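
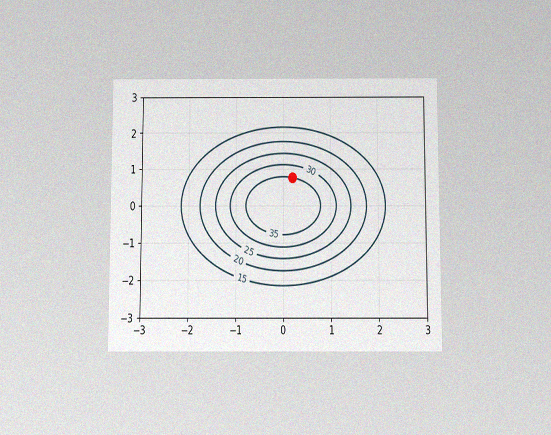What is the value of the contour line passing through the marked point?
The chart is viewed slightly from below, with some photo noise. The marked point sits on the contour labelled 35.

35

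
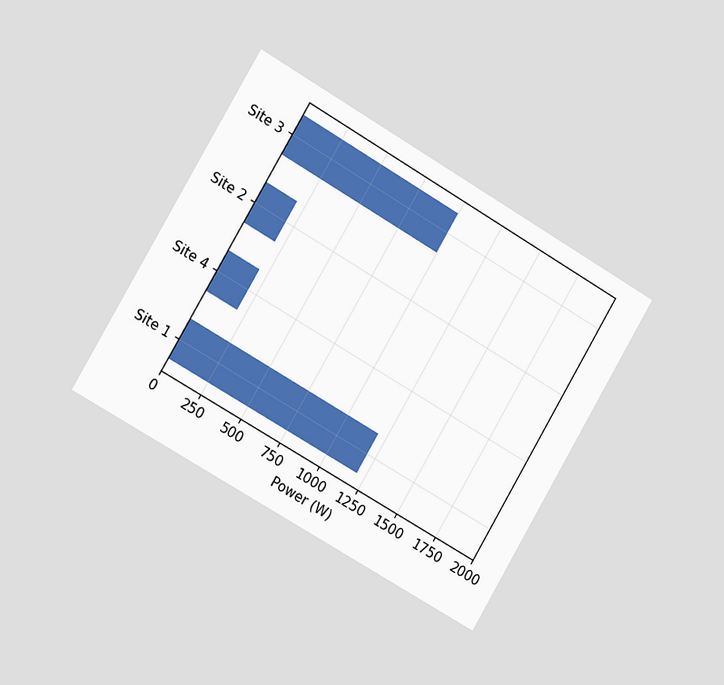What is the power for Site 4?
200W

The chart is tilted about 30° clockwise and viewed slightly from the left. Reading along the chart's x-axis, the Site 4 bar reaches 200W.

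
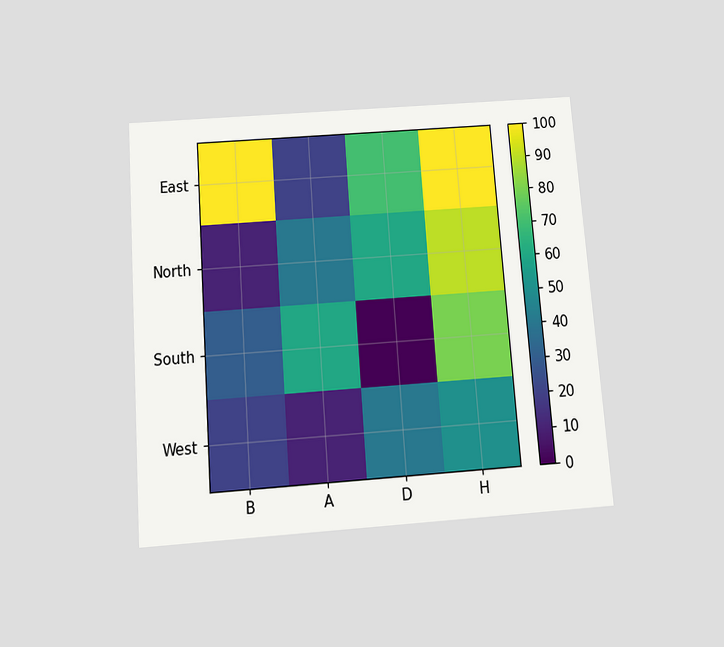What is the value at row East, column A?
20

The chart is tilted about 4° counter-clockwise and viewed slightly from below. Matching cell (East, A) against the colorbar gives 20.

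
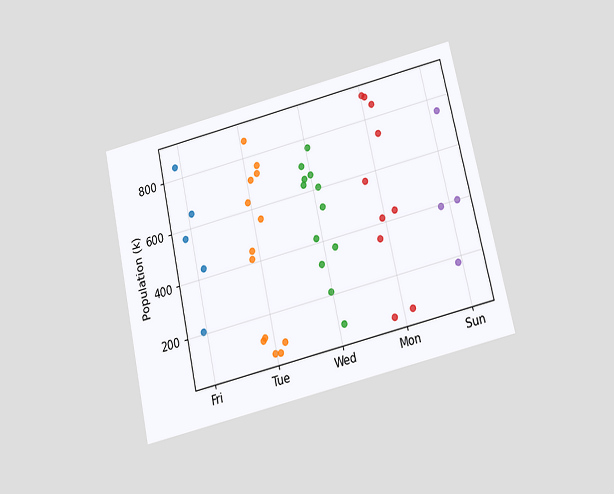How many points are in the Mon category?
The chart is tilted about 13° counter-clockwise and viewed slightly from below. Counting the markers in the Mon column gives 10.

10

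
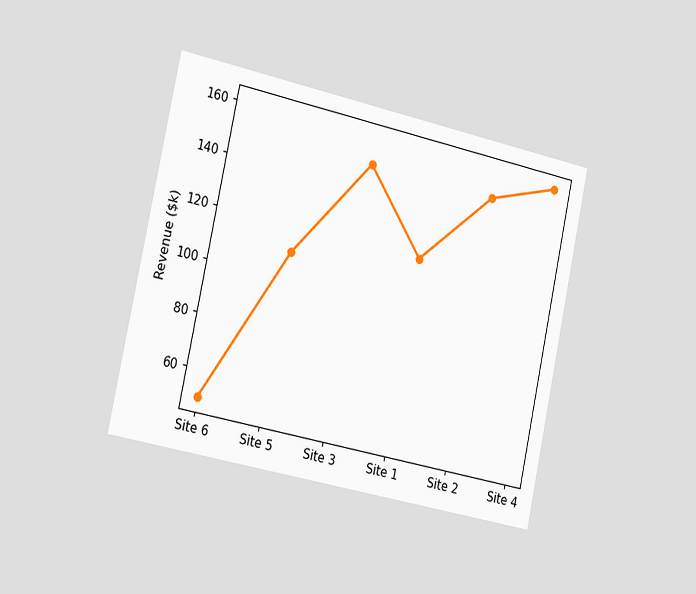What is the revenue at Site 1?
$120k

The chart is tilted about 12° clockwise and viewed slightly from the left. At Site 1, the line is at $120k.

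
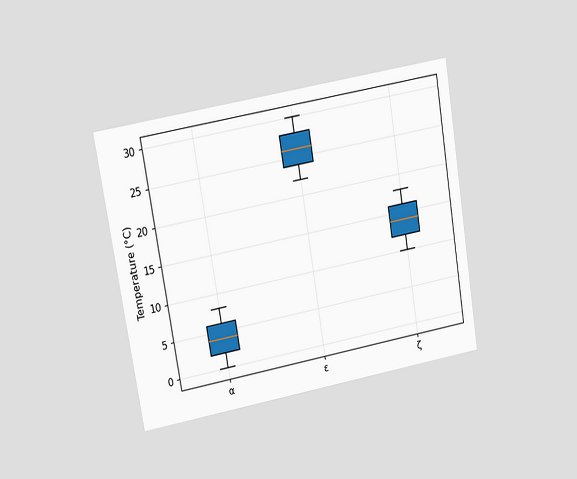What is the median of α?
The chart is tilted about 9° counter-clockwise and viewed at a slight angle. The median line in the α box sits at 4°C.

4°C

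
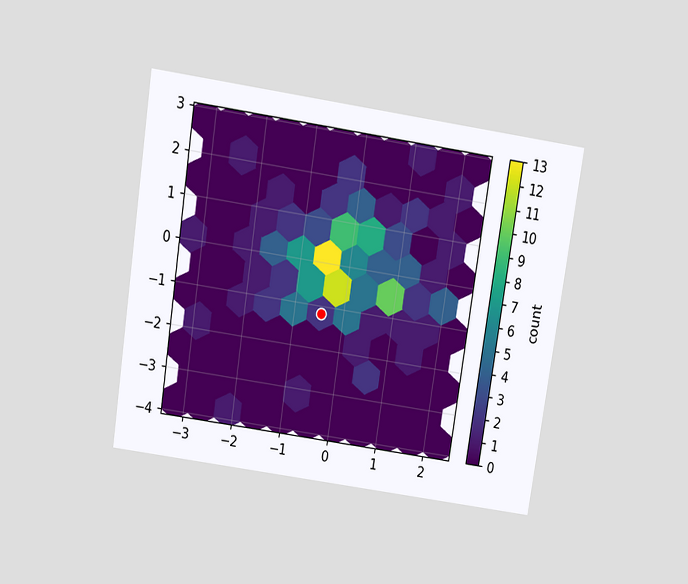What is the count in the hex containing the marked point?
2

The chart is tilted about 9° clockwise and viewed slightly from above. The marked hex reads 2 on the colorbar.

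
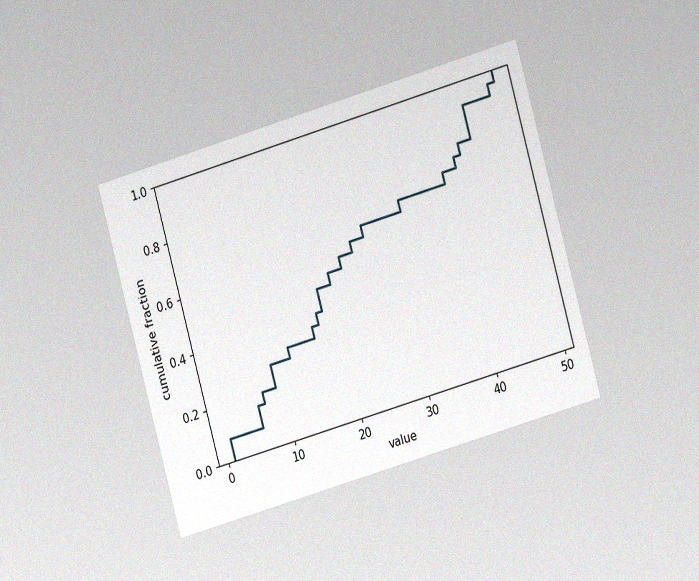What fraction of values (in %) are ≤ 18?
The chart is tilted about 16° counter-clockwise and viewed slightly from the right, with some photo noise. At x=18 the ECDF step is at 48%.

48%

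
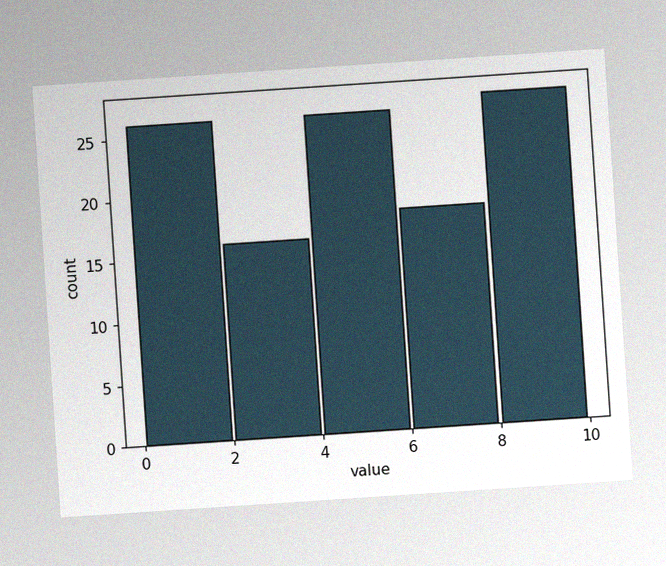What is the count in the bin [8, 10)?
The chart is tilted about 4° counter-clockwise, with some photo noise. The [8, 10) bin has height 27.

27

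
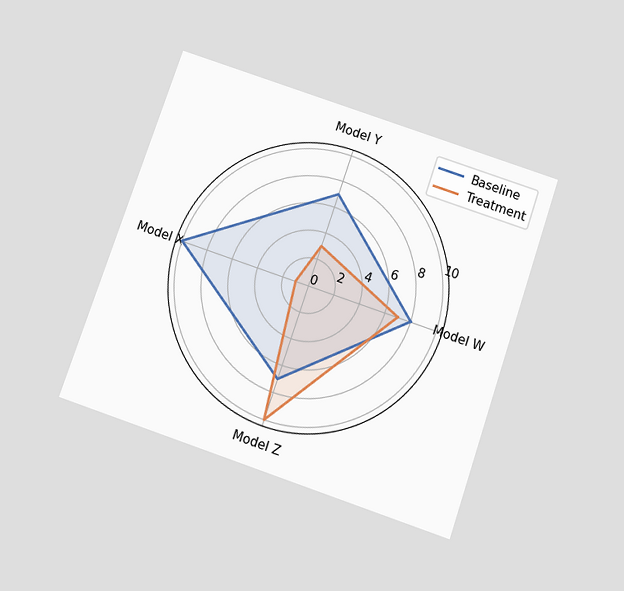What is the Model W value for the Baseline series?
8

The chart is tilted about 19° clockwise and viewed slightly from below. On the Model W axis, Baseline reaches 8.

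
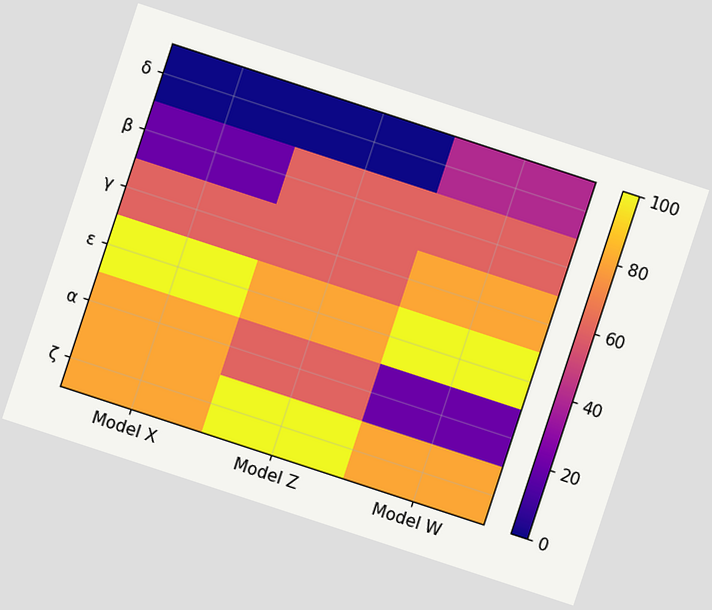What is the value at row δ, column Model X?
0

The chart is tilted about 18° clockwise. Matching cell (δ, Model X) against the colorbar gives 0.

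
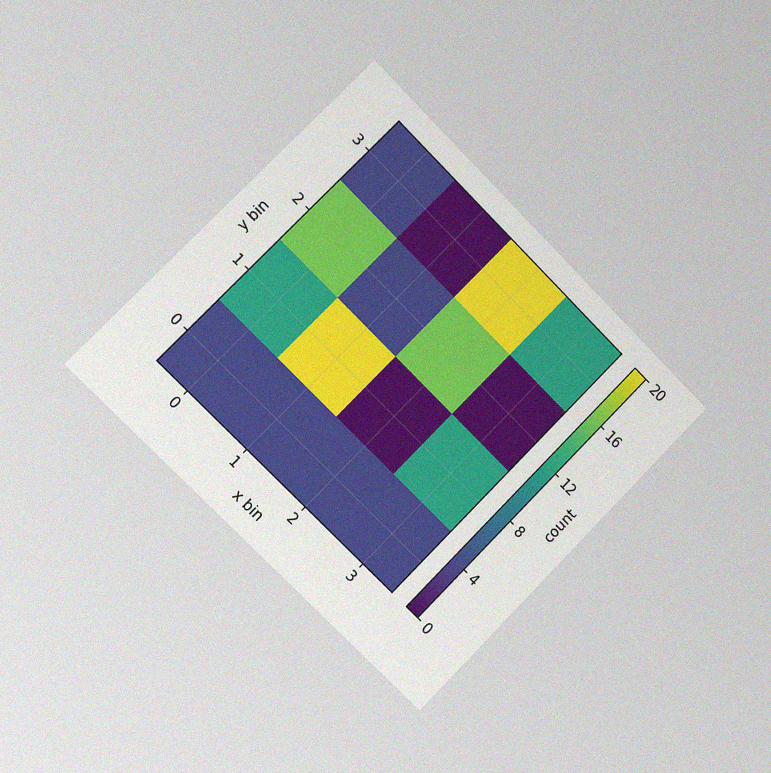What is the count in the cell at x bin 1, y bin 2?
The chart is tilted about 45° clockwise and viewed slightly from the left, with some photo noise. Matching the cell (1, 2) against the colorbar gives 4.

4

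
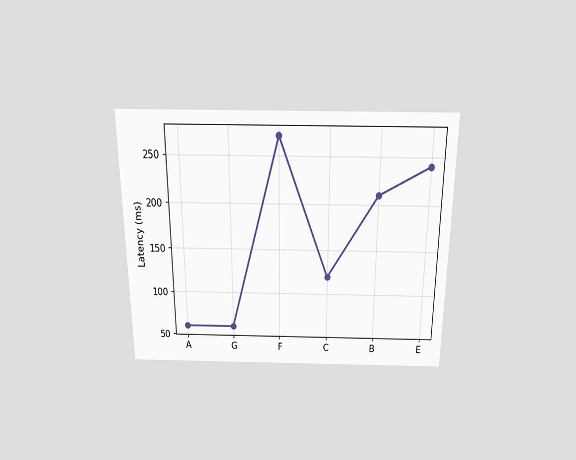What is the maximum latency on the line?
The chart is viewed slightly from above. The highest point is at F, and reading across to the y-axis gives 270ms.

270ms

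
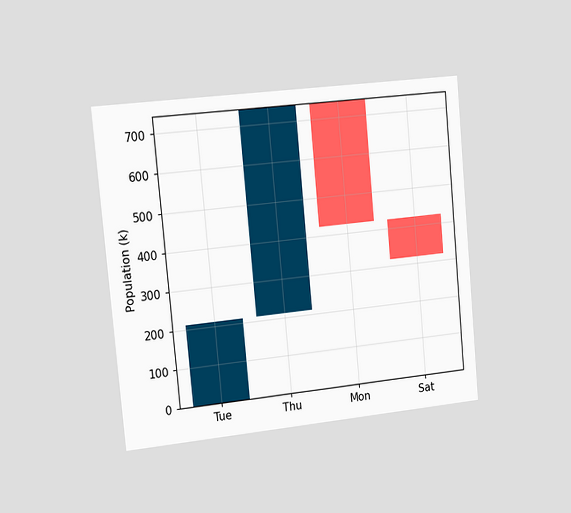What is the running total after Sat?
The chart is tilted about 5° counter-clockwise and viewed slightly from the left. After Sat the running total reaches 318k.

318k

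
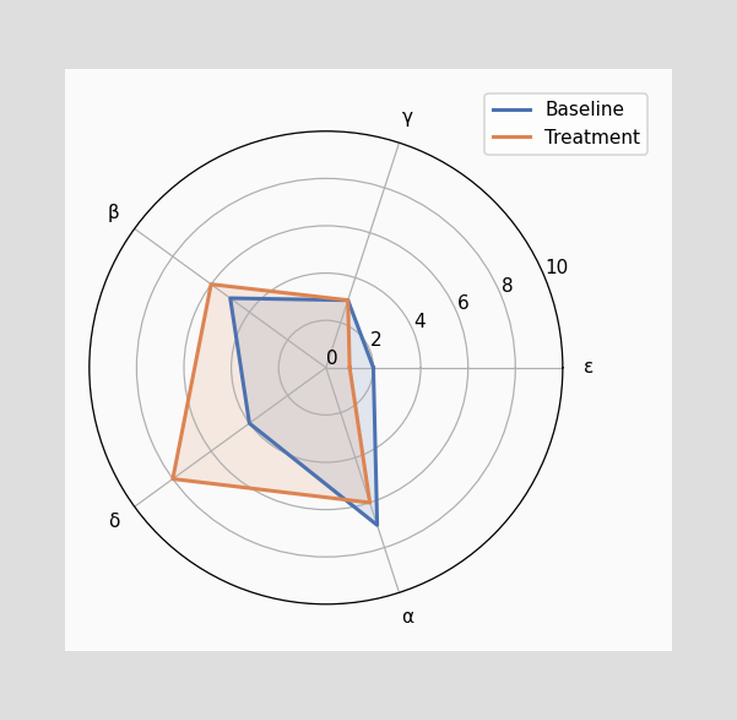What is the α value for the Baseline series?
On the α axis, Baseline reaches 7.

7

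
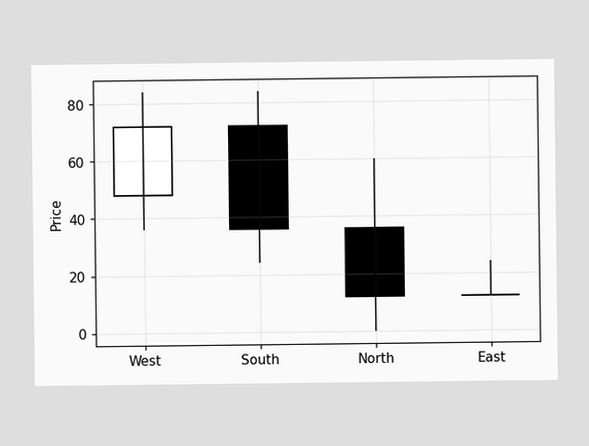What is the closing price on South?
The South candle closes at 36.

36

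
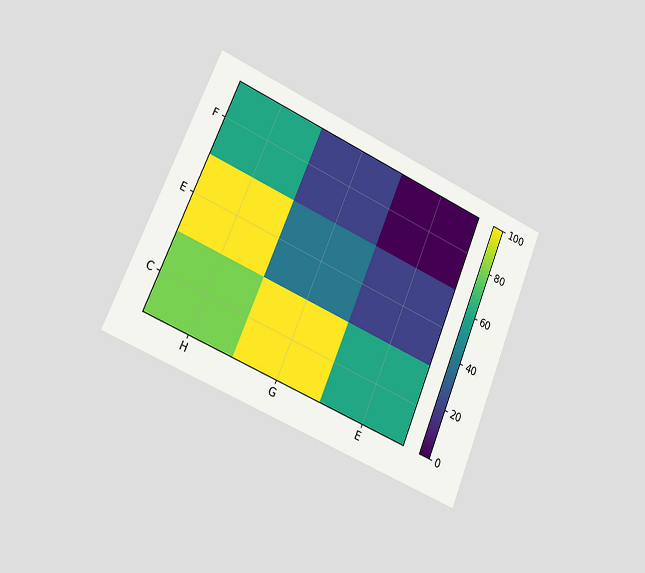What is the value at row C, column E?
The chart is tilted about 23° clockwise and viewed slightly from the left. Matching cell (C, E) against the colorbar gives 60.

60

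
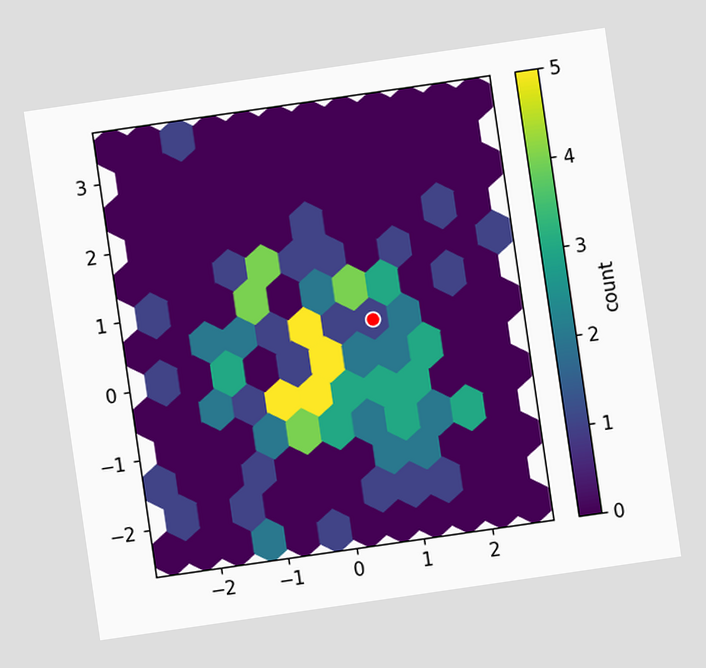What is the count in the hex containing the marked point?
The chart is tilted about 8° counter-clockwise. The marked hex reads 1 on the colorbar.

1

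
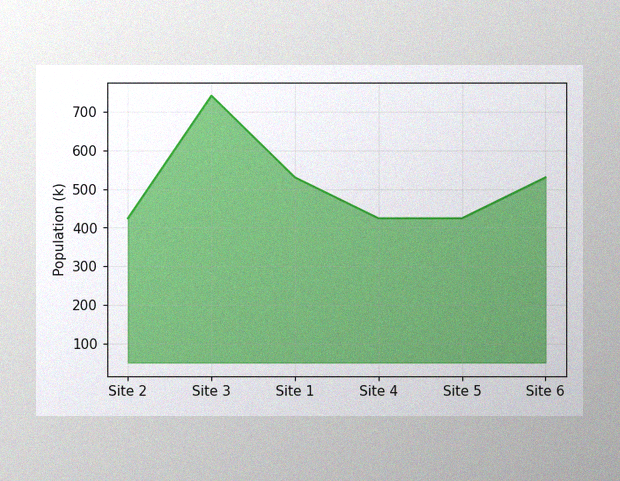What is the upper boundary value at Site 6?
The image has some photo noise and uneven lighting. At Site 6 the upper boundary is at 530k.

530k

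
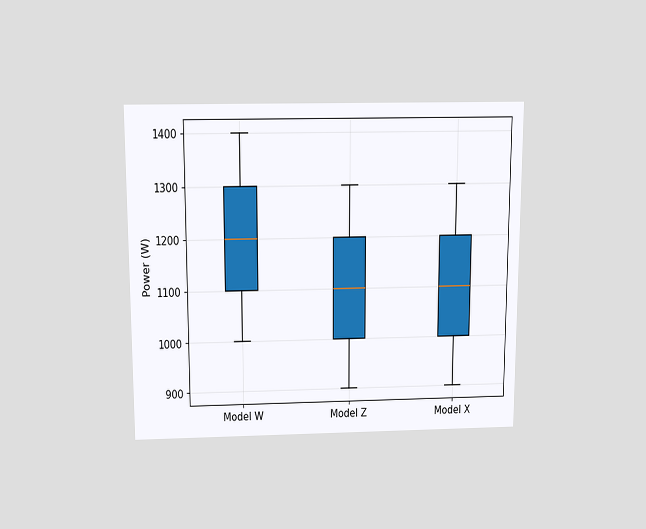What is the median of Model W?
The chart is viewed slightly from above. The median line in the Model W box sits at 1200W.

1200W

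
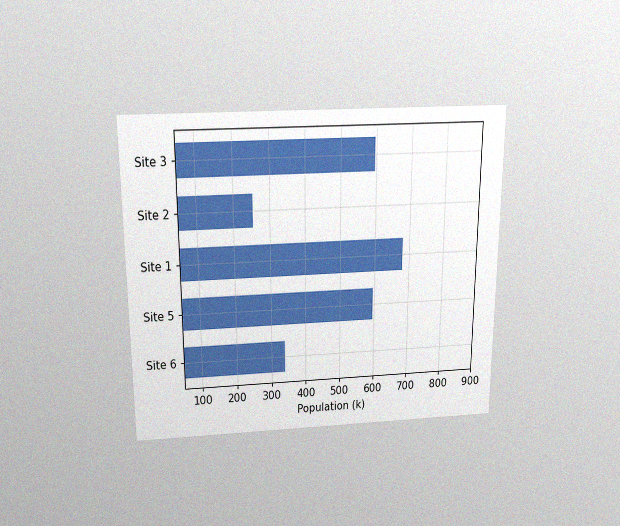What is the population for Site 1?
680k

The chart is viewed slightly from above, with some photo noise. Reading along the chart's x-axis, the Site 1 bar reaches 680k.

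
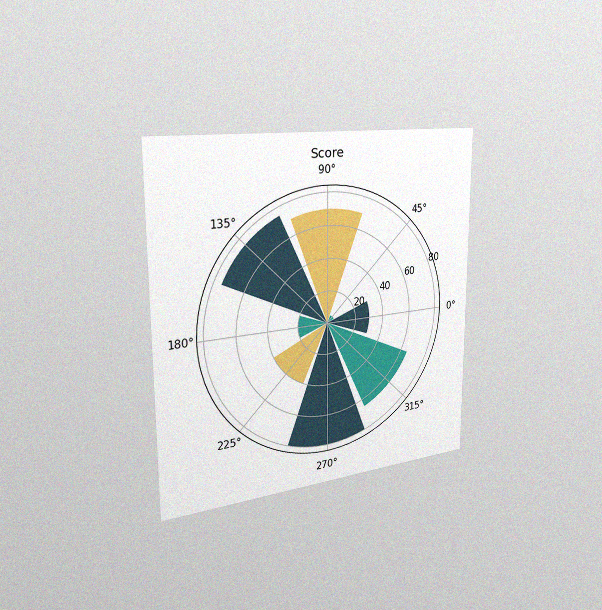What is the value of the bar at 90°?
The chart is viewed slightly from the left, with some photo noise. The bar at 90° reaches 70 on the radial axis.

70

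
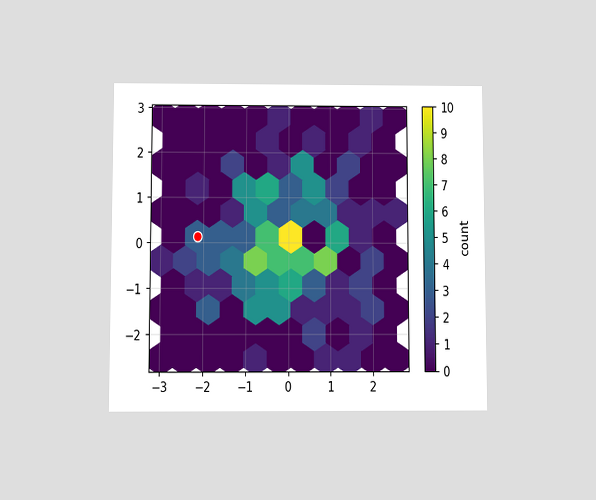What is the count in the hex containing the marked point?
The chart is viewed at a slight angle. The marked hex reads 3 on the colorbar.

3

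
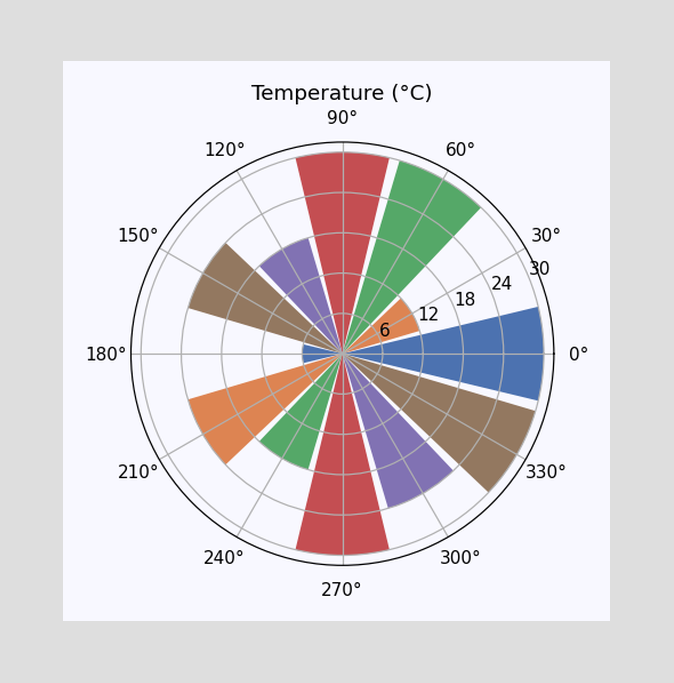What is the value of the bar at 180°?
The bar at 180° reaches 6°C on the radial axis.

6°C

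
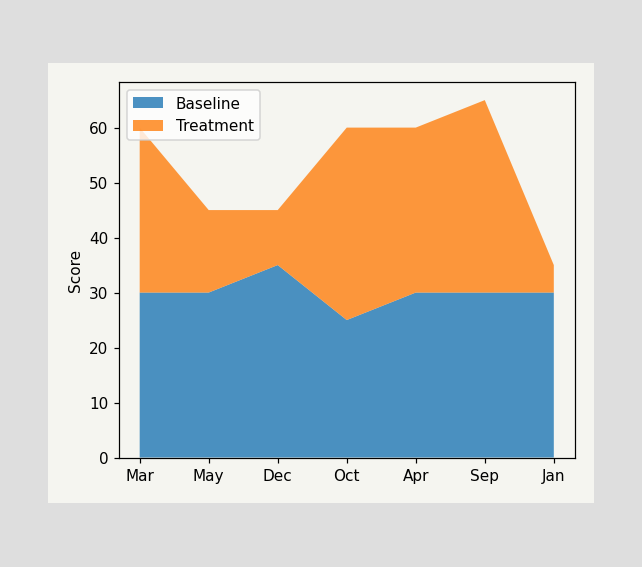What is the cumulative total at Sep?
The stacked total at Sep reaches 65.

65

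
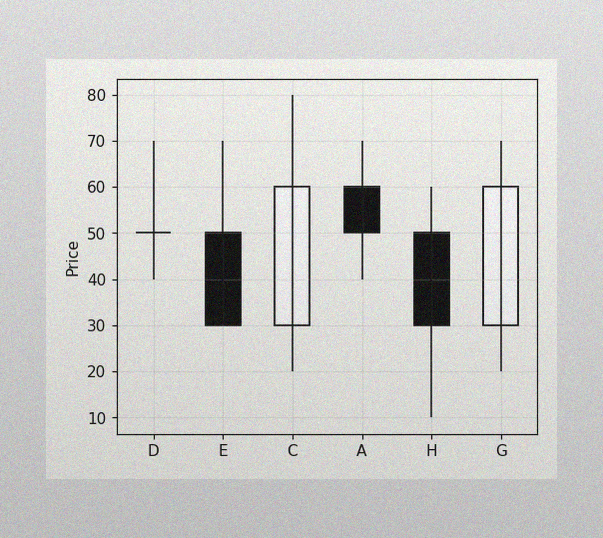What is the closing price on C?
The image has some photo noise and uneven lighting. The C candle closes at 60.

60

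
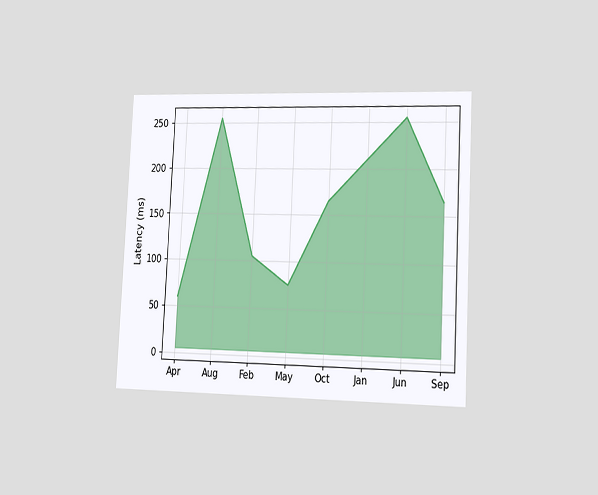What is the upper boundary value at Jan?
210ms

The chart is tilted about 3° clockwise and viewed slightly from the right. At Jan the upper boundary is at 210ms.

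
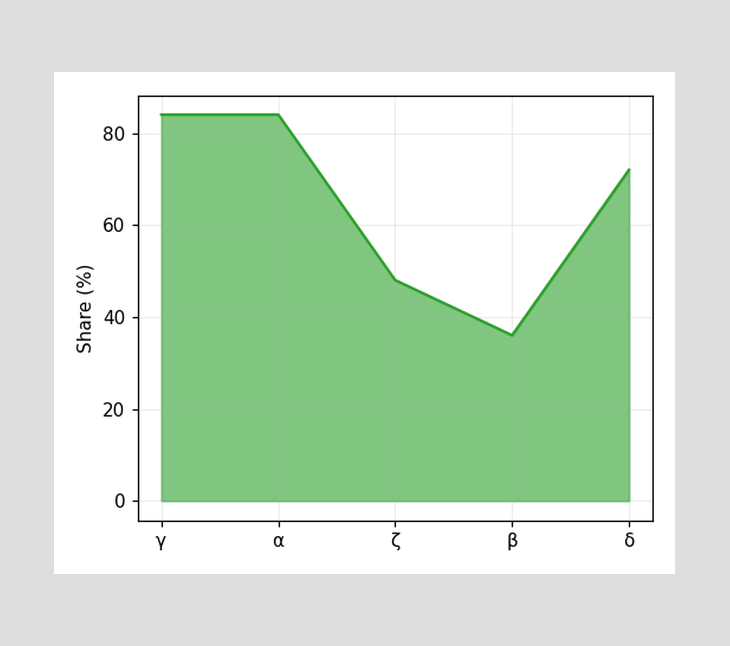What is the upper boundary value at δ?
At δ the upper boundary is at 72%.

72%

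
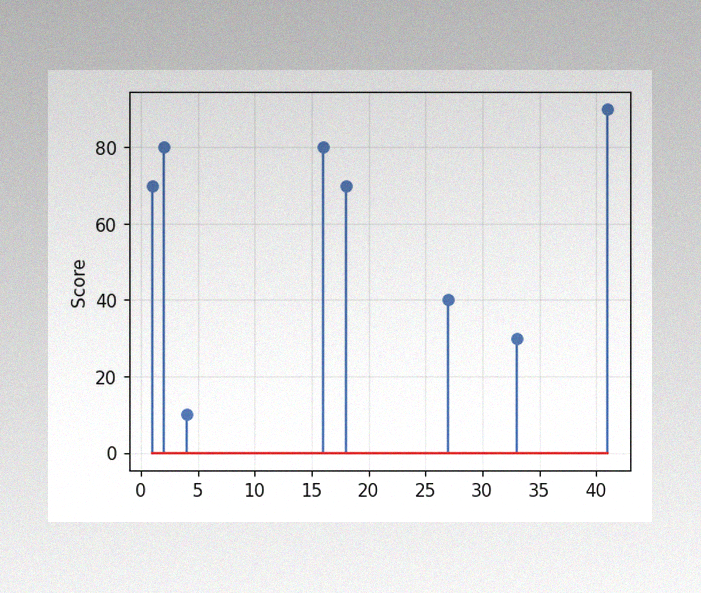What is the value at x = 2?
80

The image has some photo noise and uneven lighting. The stem at x=2 reaches 80.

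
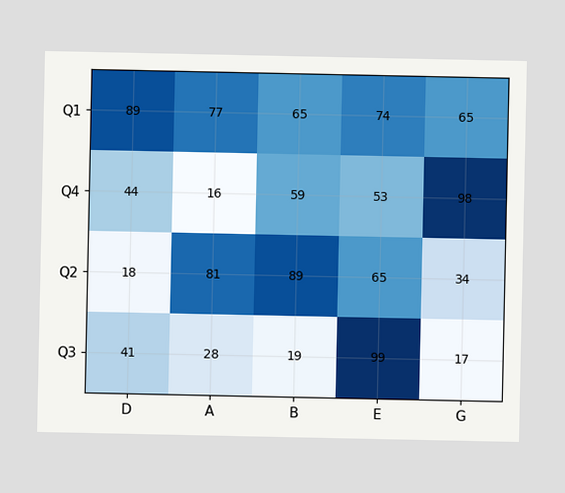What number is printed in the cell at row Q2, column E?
The (Q2, E) cell reads 65.

65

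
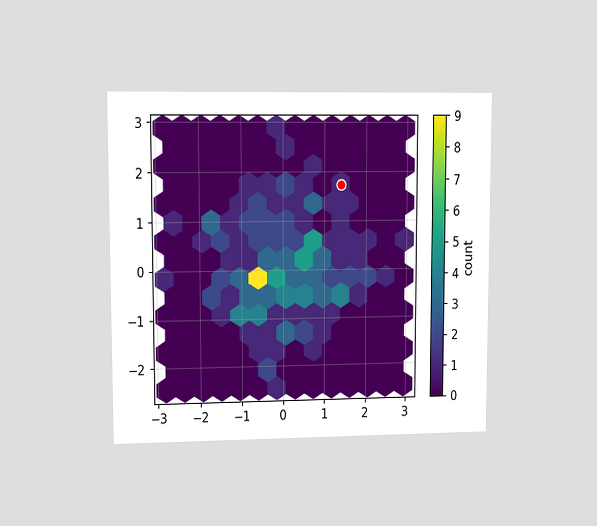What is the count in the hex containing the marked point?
1

The chart is viewed at a slight angle. The marked hex reads 1 on the colorbar.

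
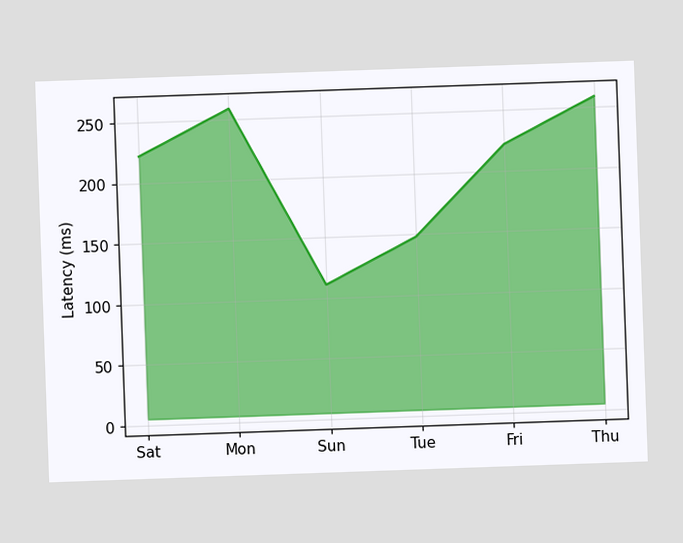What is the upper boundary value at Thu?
The chart is tilted about 2° counter-clockwise. At Thu the upper boundary is at 259ms.

259ms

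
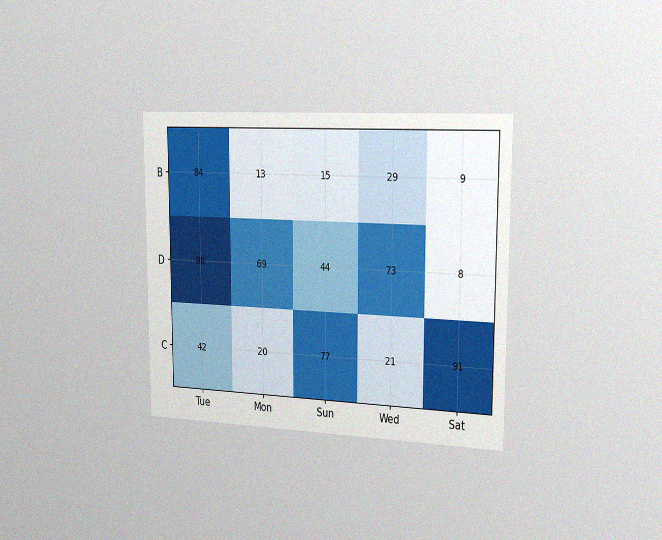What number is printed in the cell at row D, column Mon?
69

The chart is viewed slightly from the right, with some photo noise. The (D, Mon) cell reads 69.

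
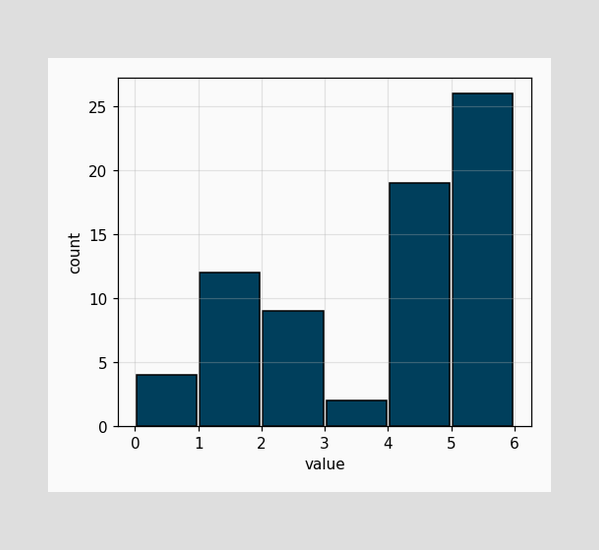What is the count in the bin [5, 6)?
26

The [5, 6) bin has height 26.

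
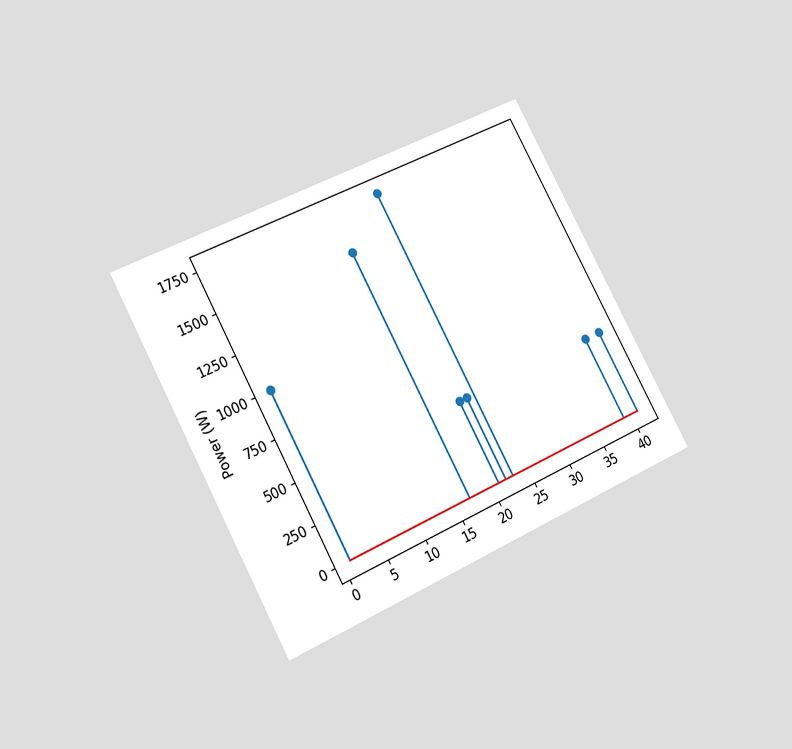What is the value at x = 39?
500W

The chart is tilted about 28° counter-clockwise and viewed at a slight angle. The stem at x=39 reaches 500W.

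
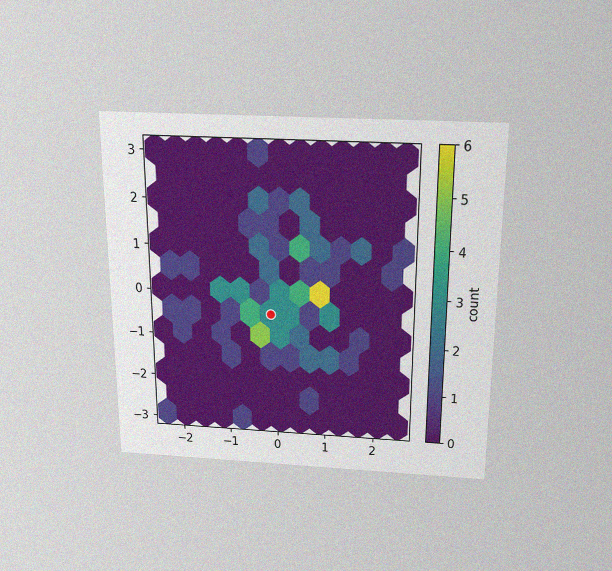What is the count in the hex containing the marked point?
3

The chart is viewed slightly from above, with some photo noise. The marked hex reads 3 on the colorbar.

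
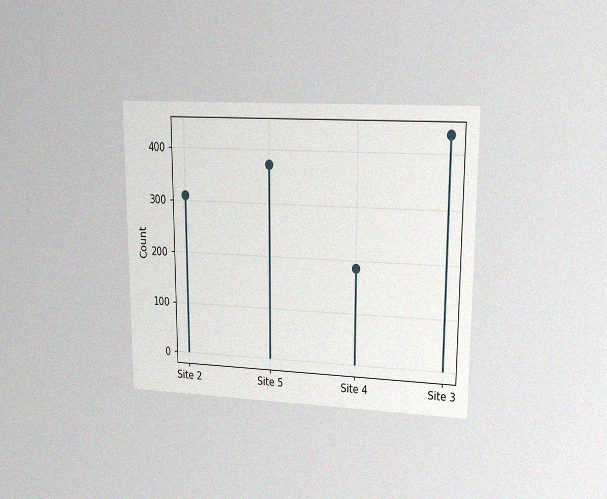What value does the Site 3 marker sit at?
434

The chart is viewed at a slight angle, with some photo noise. The Site 3 marker sits at 434.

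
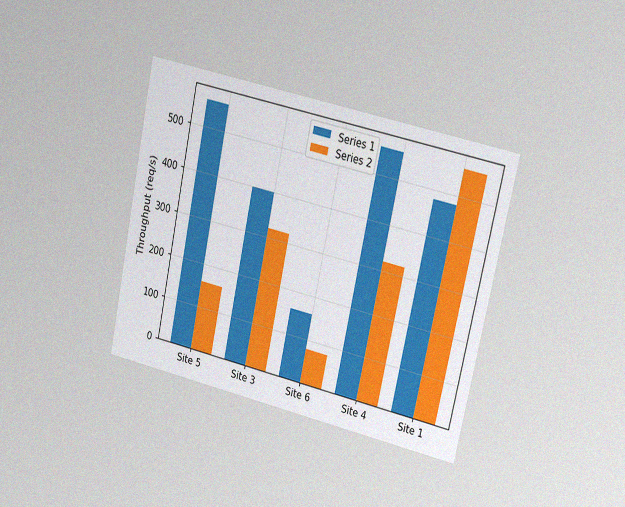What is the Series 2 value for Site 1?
560req/s

The chart is tilted about 12° clockwise and viewed at a slight angle, with some photo noise. The Series 2 bar at Site 1 reaches 560req/s on the y-axis.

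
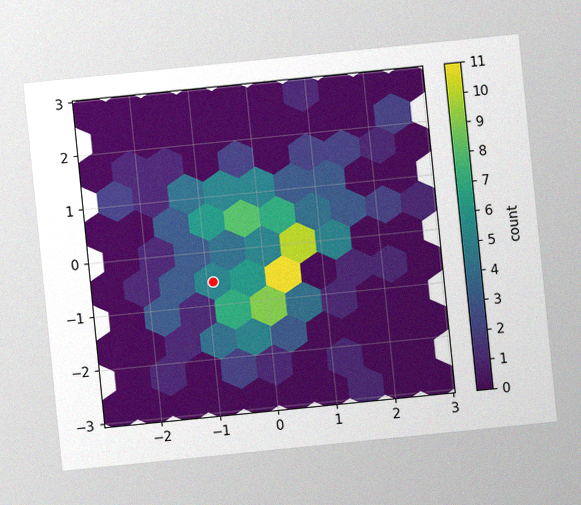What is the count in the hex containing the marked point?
5

The chart is tilted about 6° counter-clockwise, with some photo noise. The marked hex reads 5 on the colorbar.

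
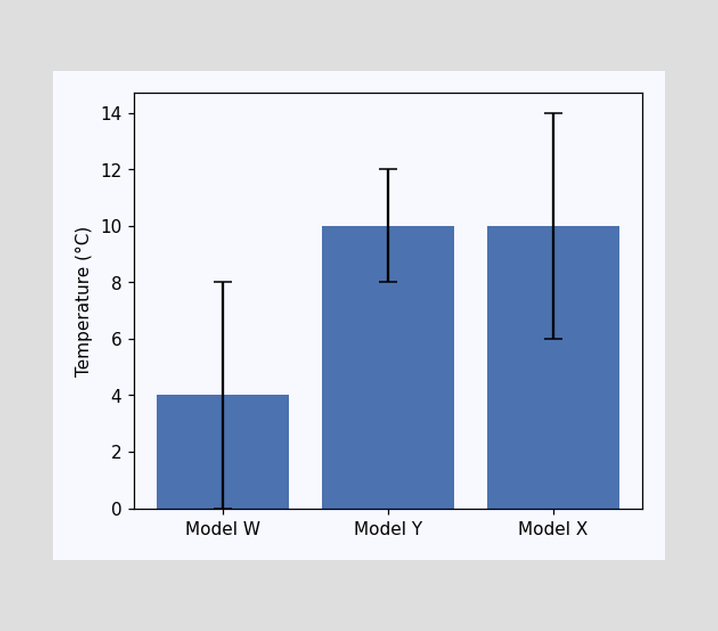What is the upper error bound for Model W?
The Model W bar's upper whisker reaches 8°C.

8°C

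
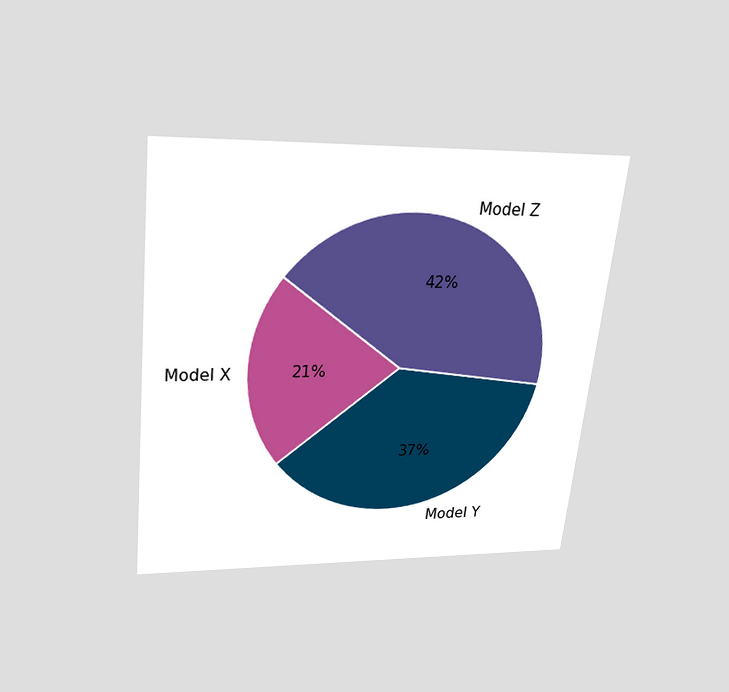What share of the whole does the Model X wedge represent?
21%

The chart is tilted about 6° clockwise and viewed slightly from above. The Model X slice takes up 21% of the pie.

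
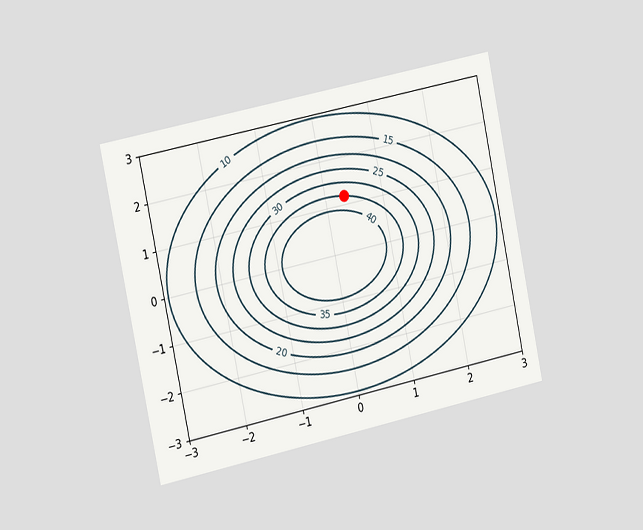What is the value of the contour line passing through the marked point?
35

The chart is tilted about 12° counter-clockwise and viewed slightly from the left. The marked point sits on the contour labelled 35.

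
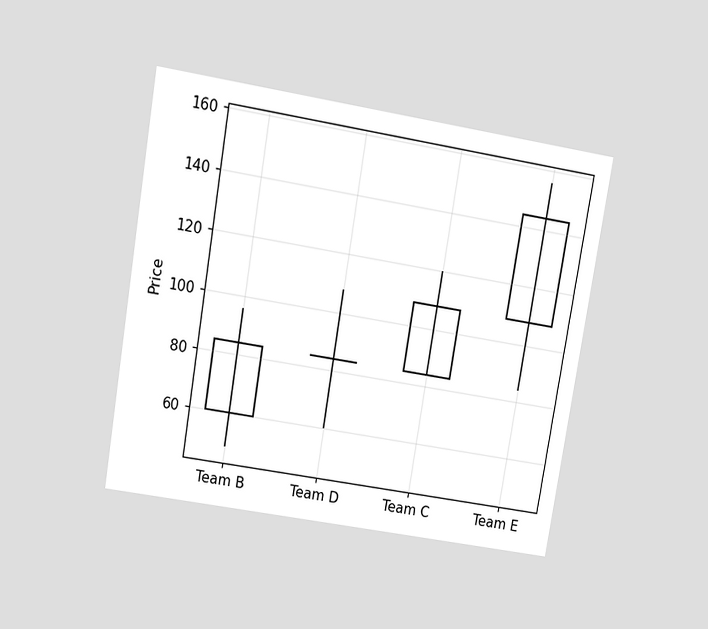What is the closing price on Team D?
The chart is tilted about 9° clockwise and viewed at a slight angle. The Team D candle closes at 84.

84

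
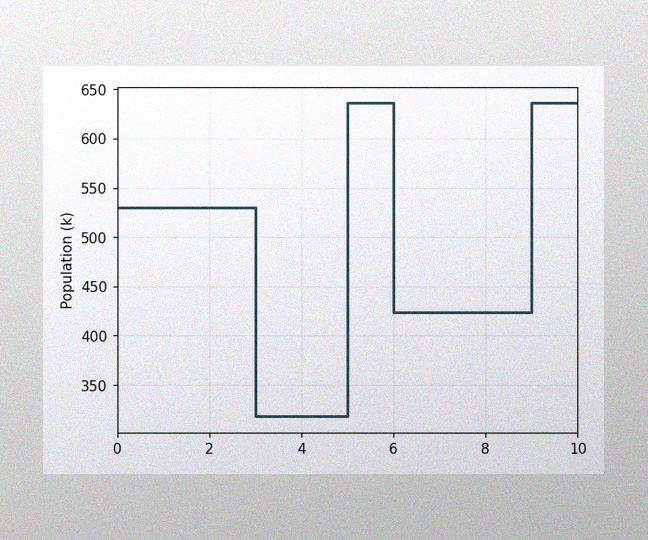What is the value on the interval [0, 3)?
530k

The image has some photo noise and uneven lighting. On [0, 3) the step sits at 530k.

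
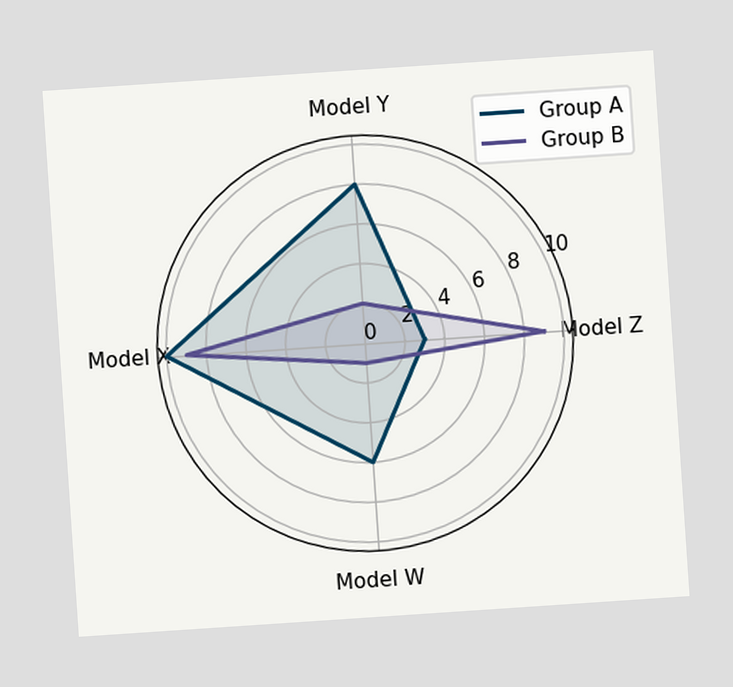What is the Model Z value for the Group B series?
9

The chart is tilted about 4° counter-clockwise. On the Model Z axis, Group B reaches 9.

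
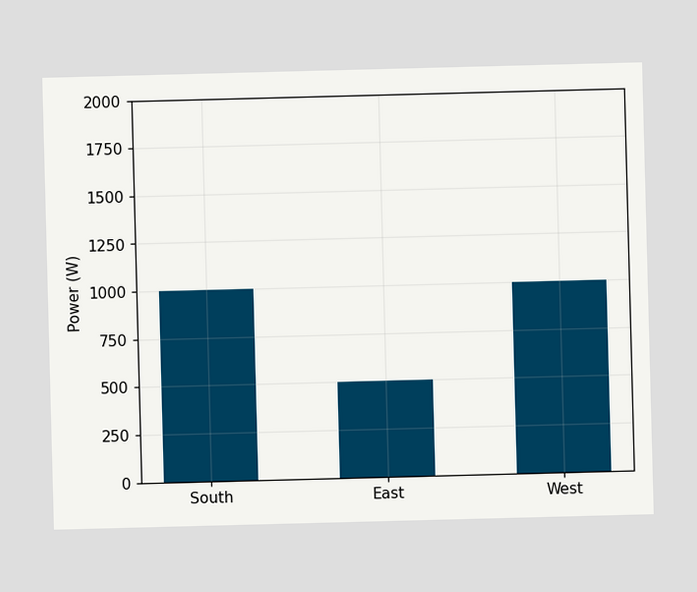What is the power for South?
1000W

Reading along the chart's y-axis, the South bar reaches 1000W.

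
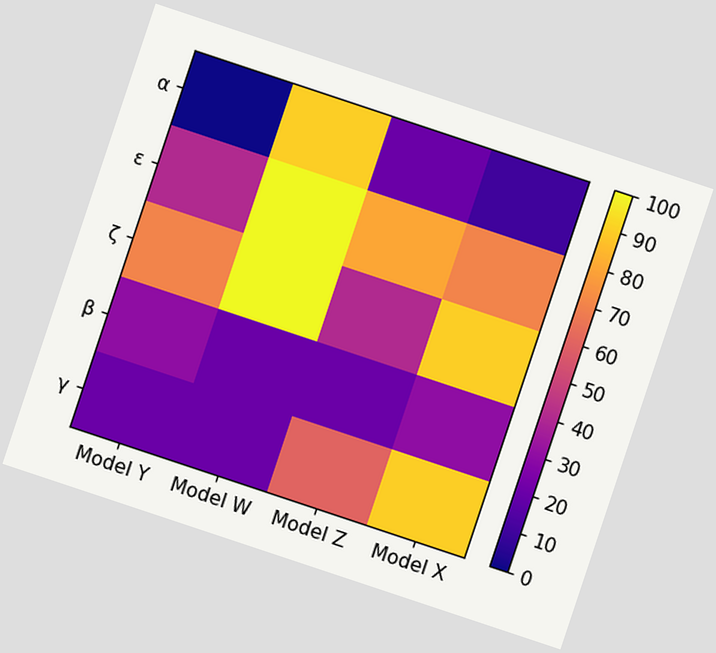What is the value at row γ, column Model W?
20

The chart is tilted about 18° clockwise. Matching cell (γ, Model W) against the colorbar gives 20.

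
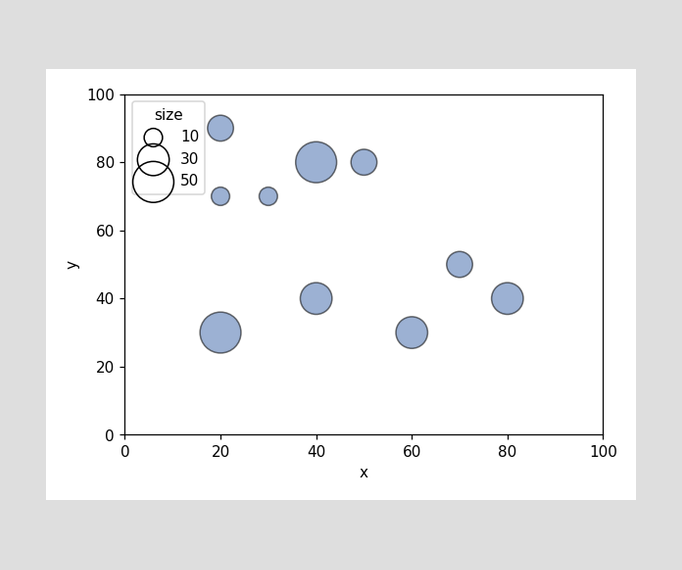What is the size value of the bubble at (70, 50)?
20

Matching the bubble at (70, 50) against the size legend gives 20.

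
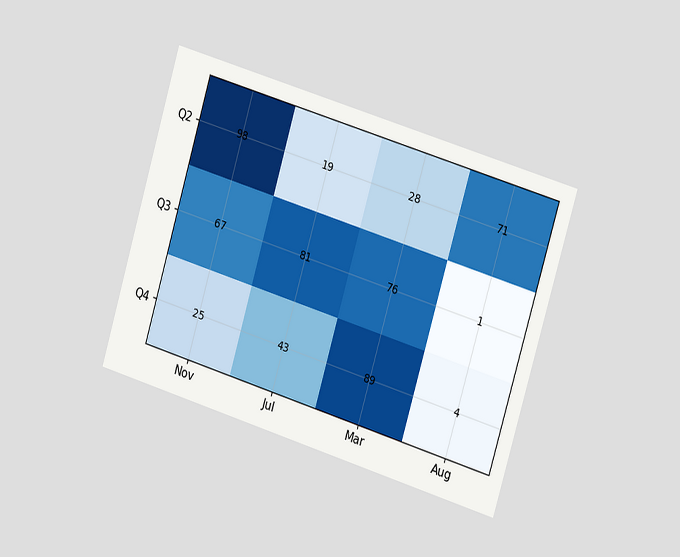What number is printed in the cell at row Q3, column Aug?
The chart is tilted about 17° clockwise and viewed slightly from the right. The (Q3, Aug) cell reads 1.

1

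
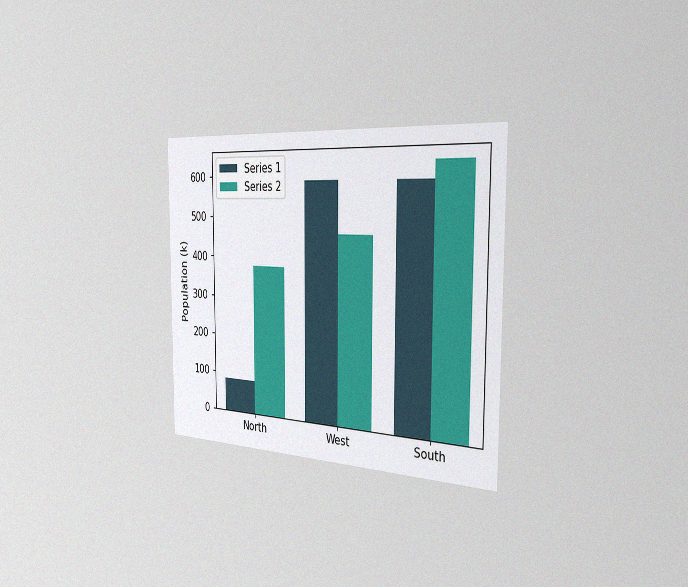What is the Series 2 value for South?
The chart is viewed slightly from the right, with some photo noise. The Series 2 bar at South reaches 630k on the y-axis.

630k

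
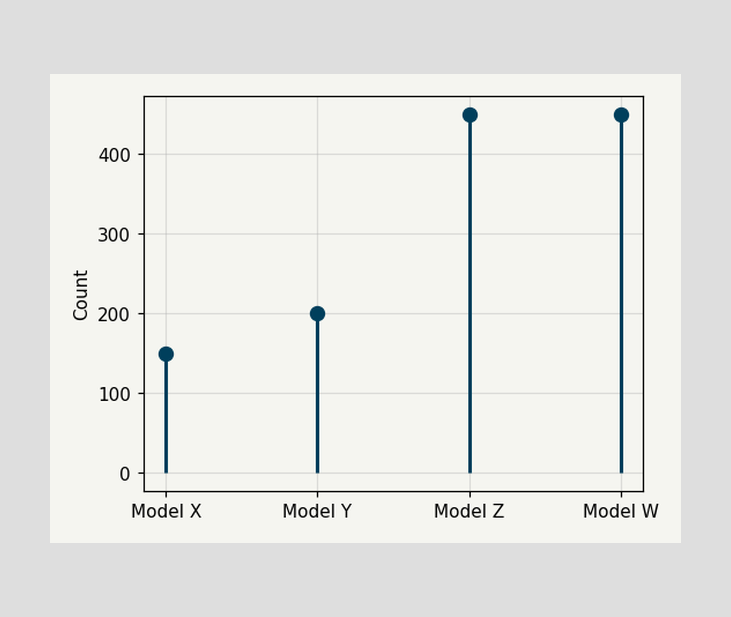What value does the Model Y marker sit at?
200

The Model Y marker sits at 200.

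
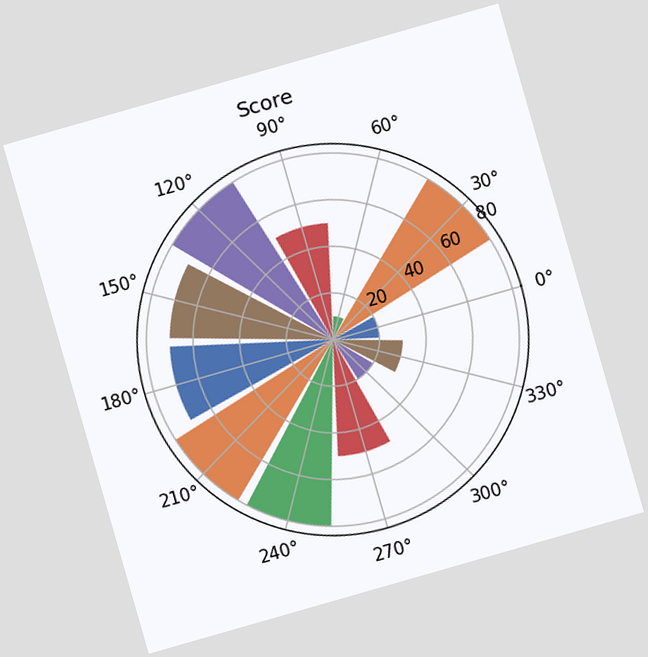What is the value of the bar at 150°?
70

The chart is tilted about 16° counter-clockwise. The bar at 150° reaches 70 on the radial axis.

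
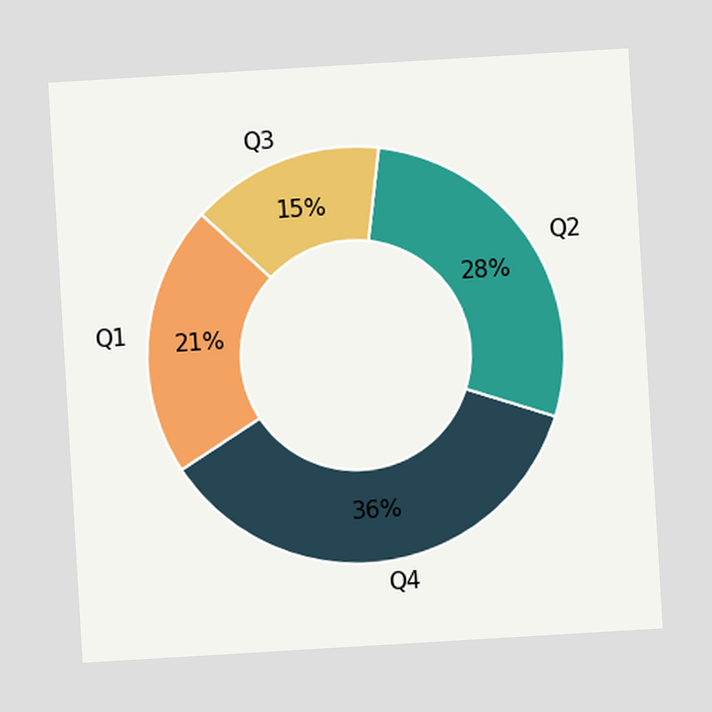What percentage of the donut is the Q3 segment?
The chart is tilted about 3° counter-clockwise. The Q3 segment takes up 15% of the ring.

15%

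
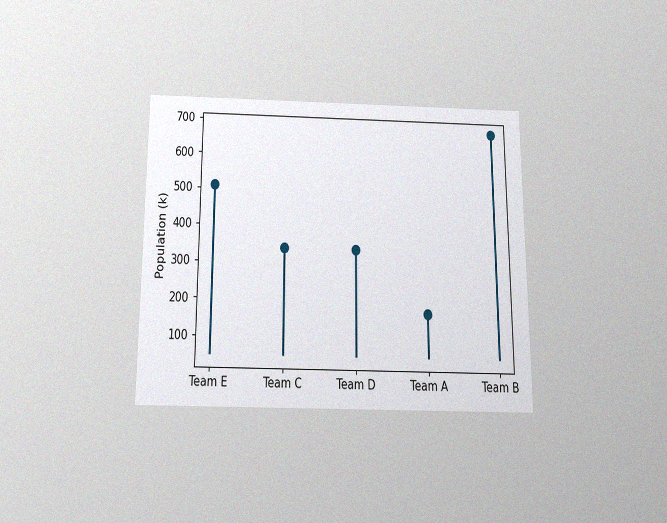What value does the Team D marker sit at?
The chart is viewed slightly from below, with some photo noise. The Team D marker sits at 340k.

340k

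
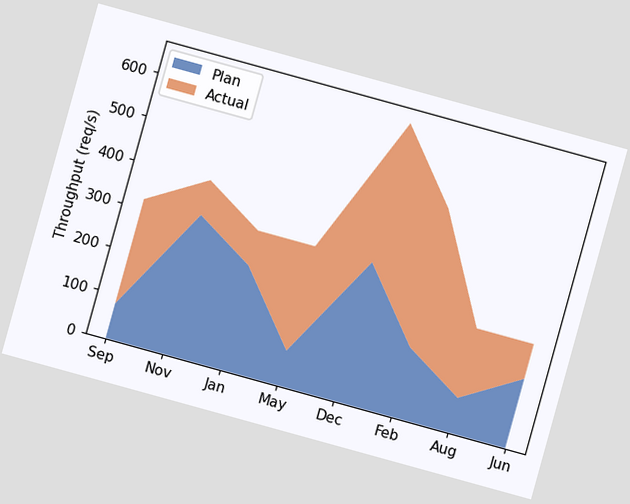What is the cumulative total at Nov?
400req/s

The chart is tilted about 15° clockwise. The stacked total at Nov reaches 400req/s.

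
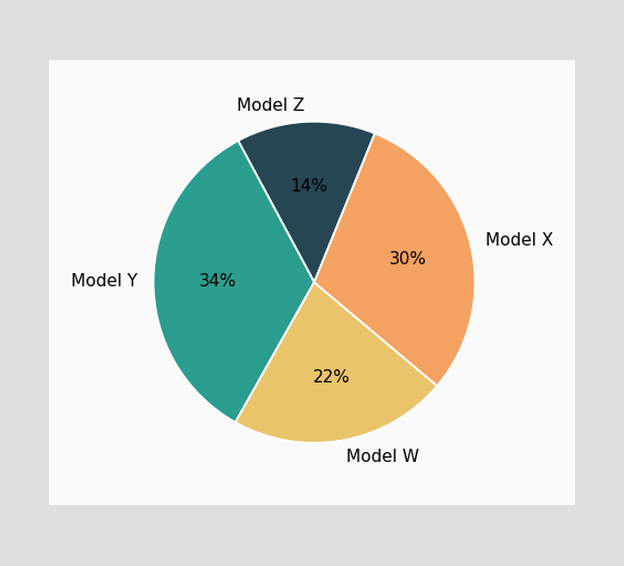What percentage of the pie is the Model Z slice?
14%

The Model Z slice takes up 14% of the pie.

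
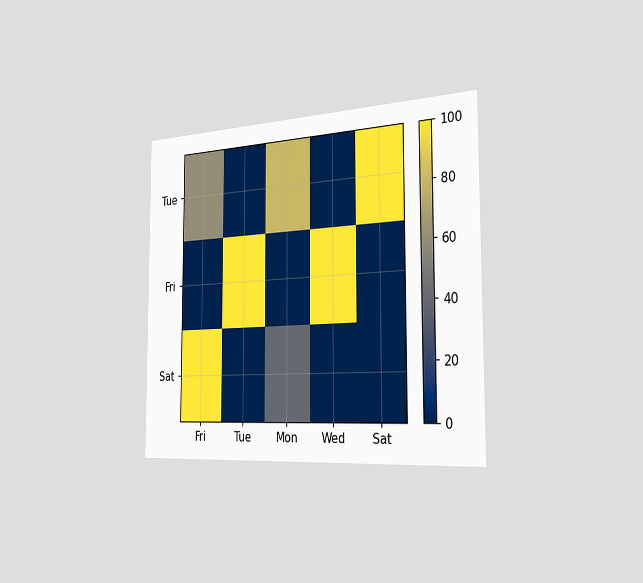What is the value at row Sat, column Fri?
The chart is viewed slightly from the right. Matching cell (Sat, Fri) against the colorbar gives 100.

100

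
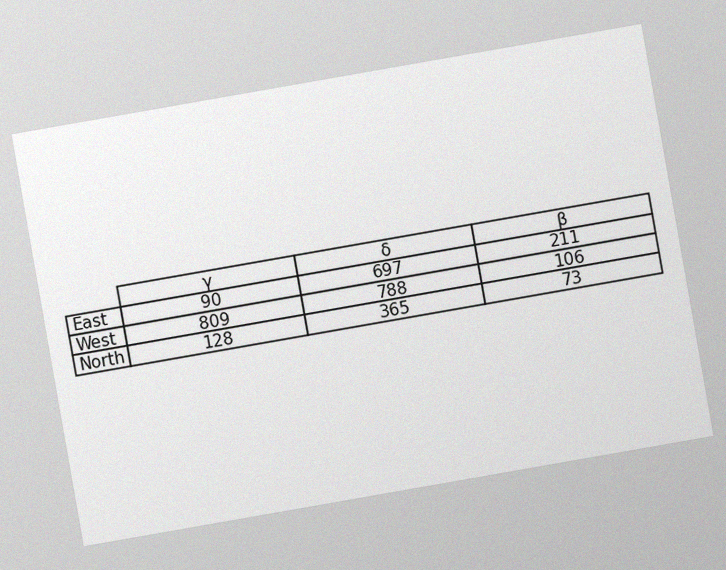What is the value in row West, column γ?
809

The chart is tilted about 10° counter-clockwise, with some photo noise. The (West, γ) cell reads 809.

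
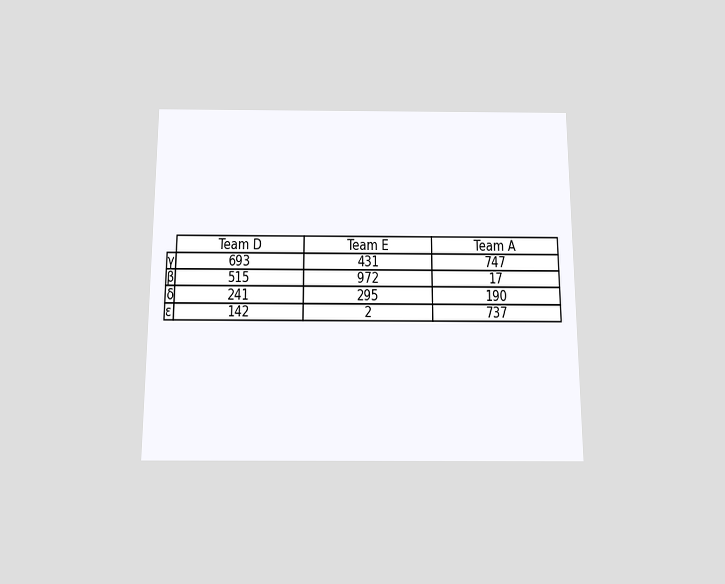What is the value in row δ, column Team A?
The chart is viewed slightly from below. The (δ, Team A) cell reads 190.

190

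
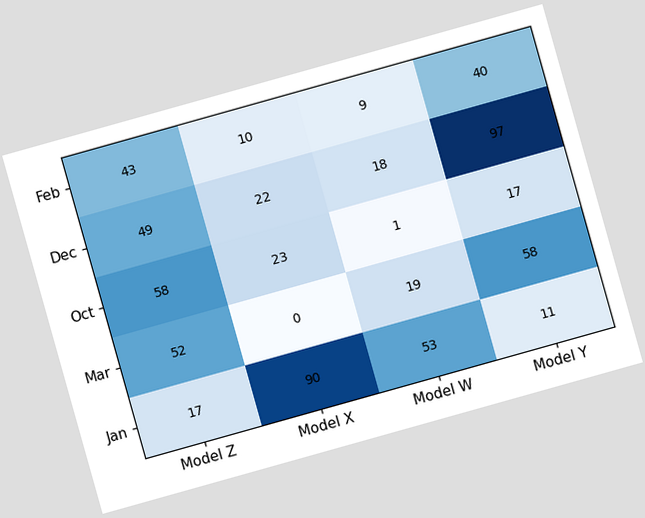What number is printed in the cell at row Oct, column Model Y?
17

The chart is tilted about 16° counter-clockwise. The (Oct, Model Y) cell reads 17.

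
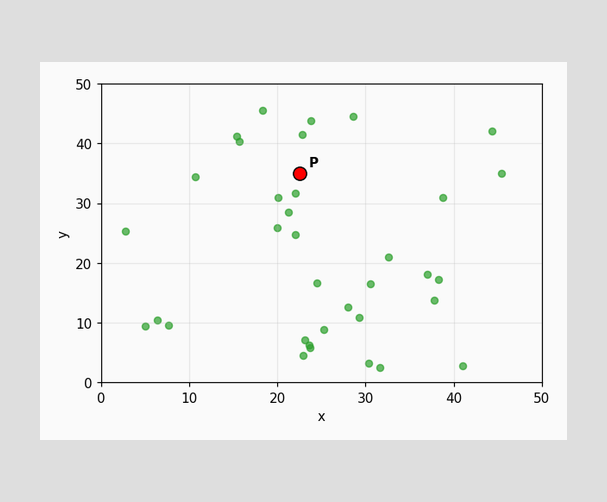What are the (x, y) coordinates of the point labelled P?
Following the gridlines from P to each axis, P sits at (22.5, 35).

(22.5, 35)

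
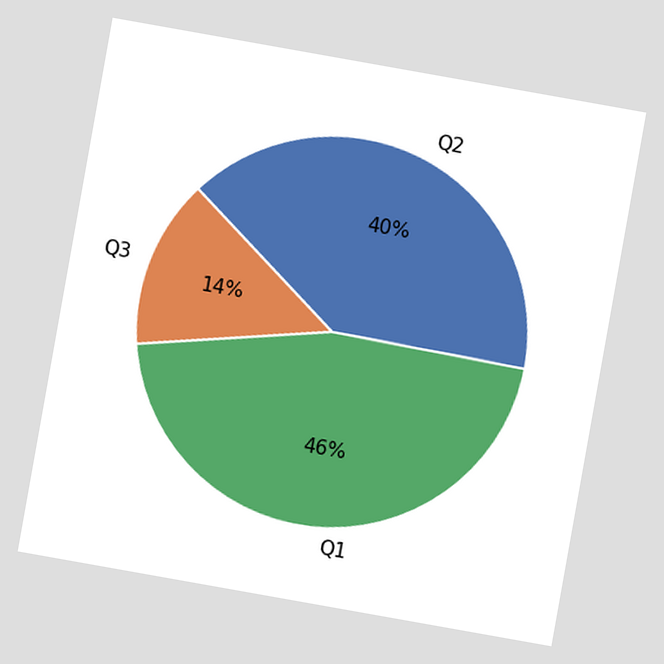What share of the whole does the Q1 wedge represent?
The chart is tilted about 10° clockwise. The Q1 slice takes up 46% of the pie.

46%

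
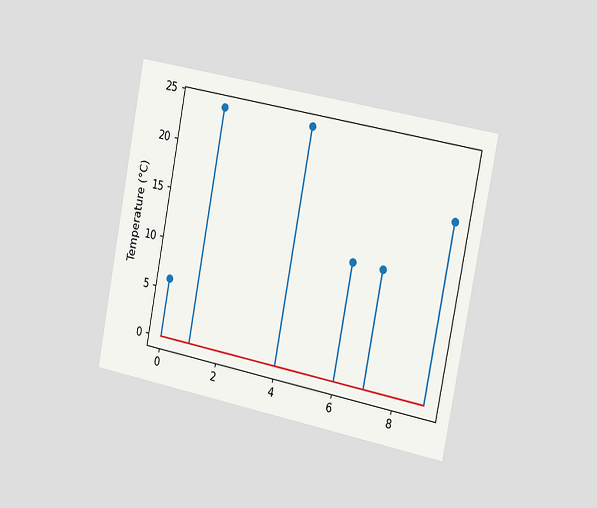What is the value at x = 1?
24°C

The chart is tilted about 11° clockwise and viewed slightly from the right. The stem at x=1 reaches 24°C.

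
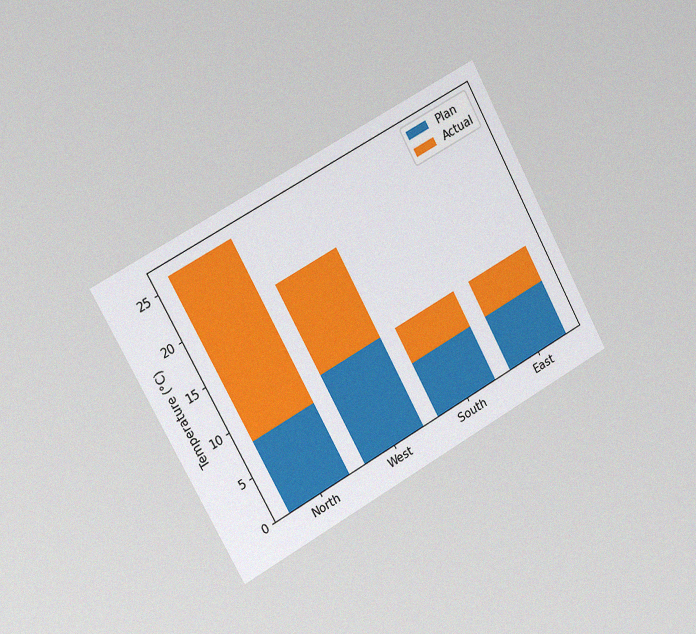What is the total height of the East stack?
The chart is tilted about 29° counter-clockwise and viewed slightly from the left, with some photo noise. The East stack's top reaches 10°C on the y-axis.

10°C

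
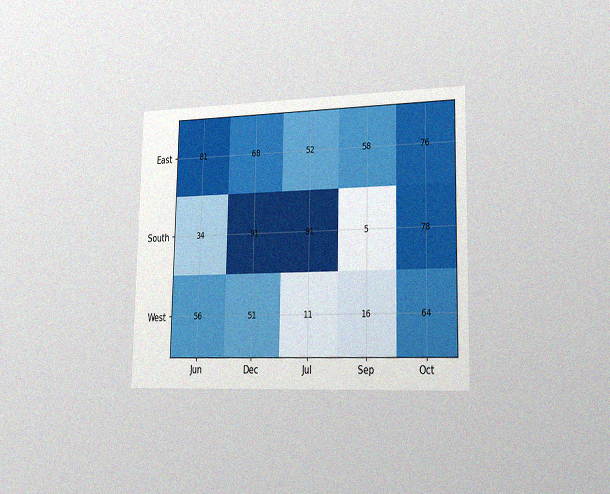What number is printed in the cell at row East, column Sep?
The chart is viewed slightly from the right, with some photo noise. The (East, Sep) cell reads 58.

58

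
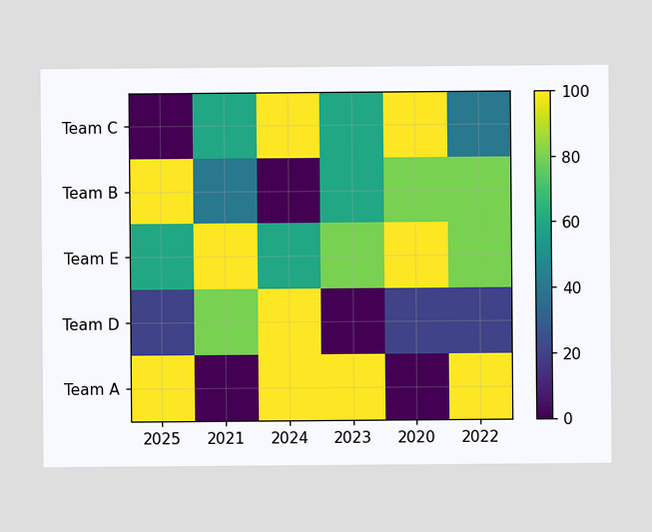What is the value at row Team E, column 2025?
60

Matching cell (Team E, 2025) against the colorbar gives 60.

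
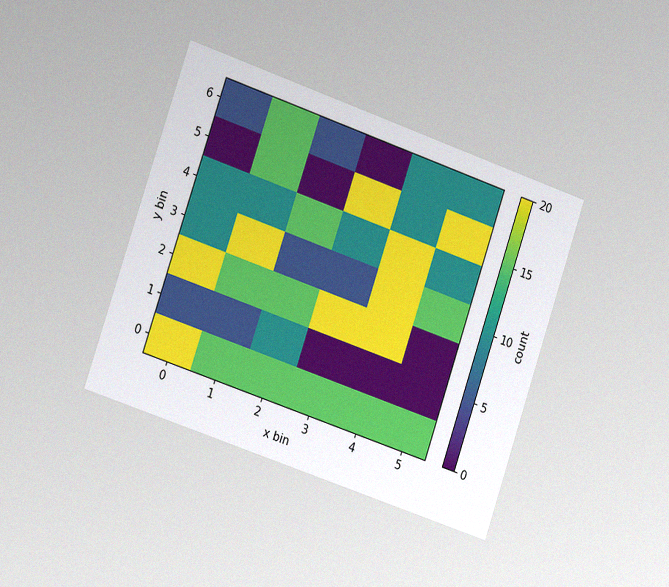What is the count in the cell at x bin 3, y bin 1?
The chart is tilted about 19° clockwise and viewed slightly from the left, with some photo noise. Matching the cell (3, 1) against the colorbar gives 0.

0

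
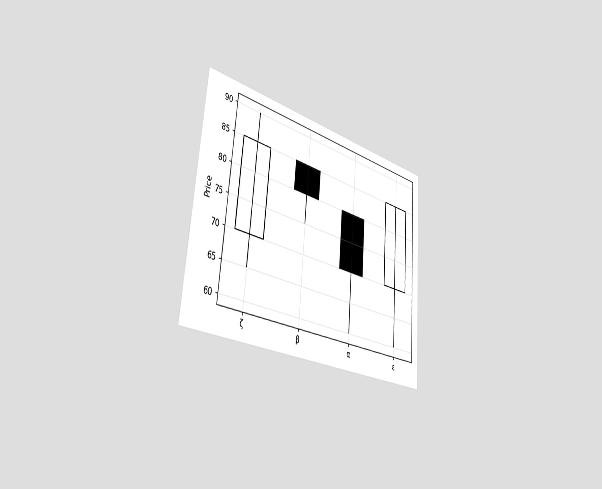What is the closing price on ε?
The chart is tilted about 5° clockwise and viewed slightly from the left. The ε candle closes at 85.

85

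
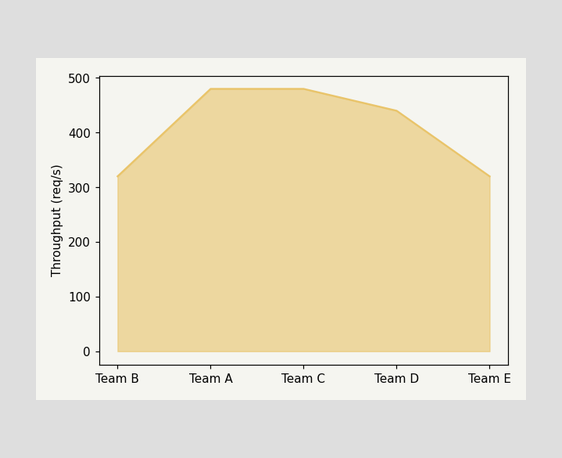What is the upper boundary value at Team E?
320req/s

At Team E the upper boundary is at 320req/s.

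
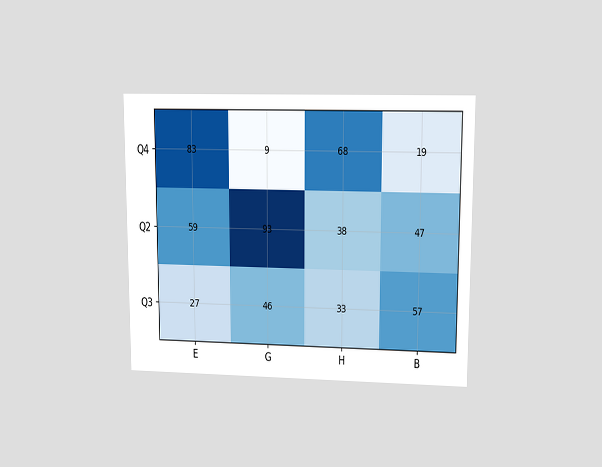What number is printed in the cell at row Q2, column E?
The chart is viewed at a slight angle. The (Q2, E) cell reads 59.

59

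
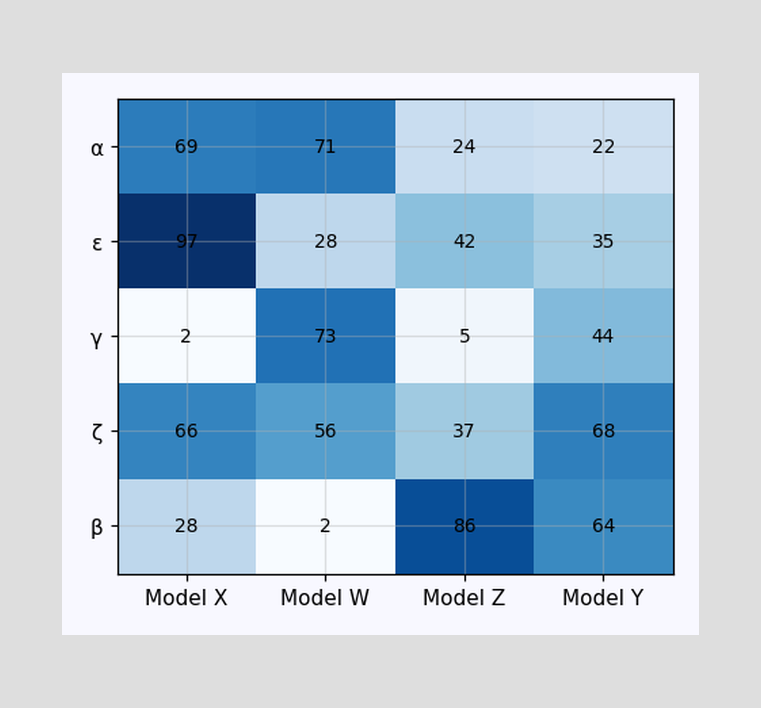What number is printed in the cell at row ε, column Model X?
97

The (ε, Model X) cell reads 97.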